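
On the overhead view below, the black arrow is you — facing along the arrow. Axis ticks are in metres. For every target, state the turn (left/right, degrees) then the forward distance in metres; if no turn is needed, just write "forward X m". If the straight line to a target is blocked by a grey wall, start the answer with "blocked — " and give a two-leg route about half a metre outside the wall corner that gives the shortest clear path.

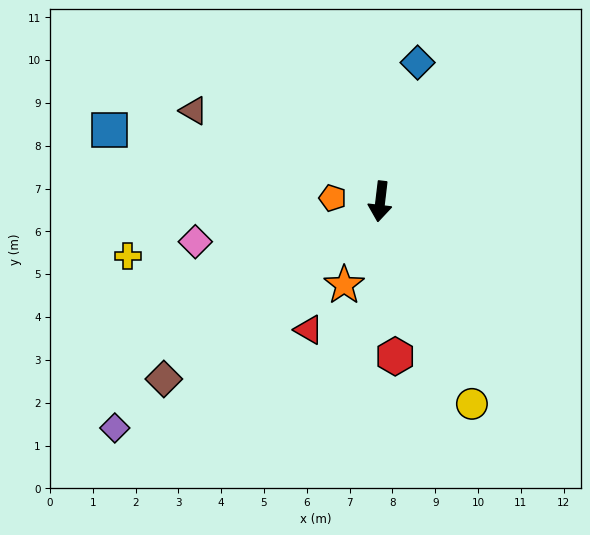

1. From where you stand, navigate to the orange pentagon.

turn right 87°, forward 1.1 m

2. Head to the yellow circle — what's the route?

turn left 31°, forward 5.2 m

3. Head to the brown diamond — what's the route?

turn right 44°, forward 6.5 m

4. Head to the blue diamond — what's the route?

turn left 172°, forward 3.4 m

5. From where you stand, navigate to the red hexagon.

turn left 12°, forward 3.6 m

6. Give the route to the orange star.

turn right 17°, forward 2.1 m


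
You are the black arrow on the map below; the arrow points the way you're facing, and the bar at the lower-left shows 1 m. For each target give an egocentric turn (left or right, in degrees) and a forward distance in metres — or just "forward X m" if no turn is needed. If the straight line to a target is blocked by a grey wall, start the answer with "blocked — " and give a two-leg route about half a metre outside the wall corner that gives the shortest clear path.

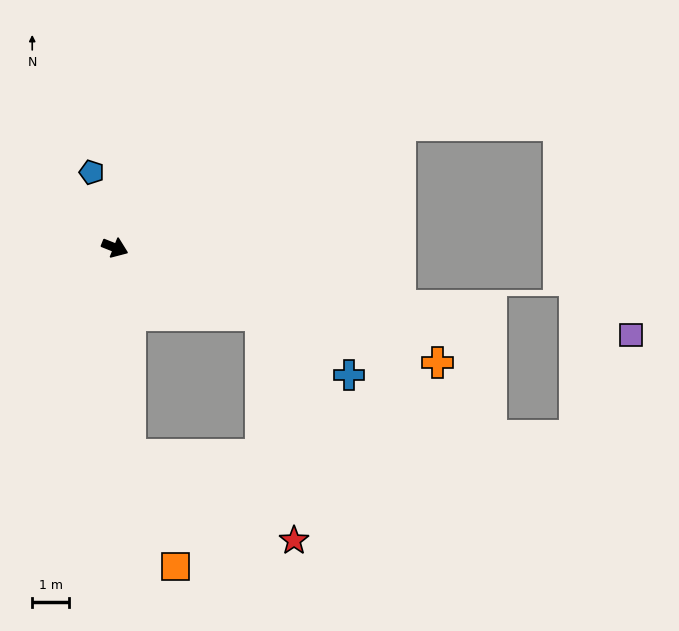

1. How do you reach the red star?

blocked — turn right 3°, forward 4.3 m, then turn right 57°, forward 6.1 m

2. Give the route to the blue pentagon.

turn left 129°, forward 2.1 m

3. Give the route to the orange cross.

turn left 2°, forward 9.2 m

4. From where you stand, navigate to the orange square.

blocked — turn right 64°, forward 5.6 m, then turn left 18°, forward 3.2 m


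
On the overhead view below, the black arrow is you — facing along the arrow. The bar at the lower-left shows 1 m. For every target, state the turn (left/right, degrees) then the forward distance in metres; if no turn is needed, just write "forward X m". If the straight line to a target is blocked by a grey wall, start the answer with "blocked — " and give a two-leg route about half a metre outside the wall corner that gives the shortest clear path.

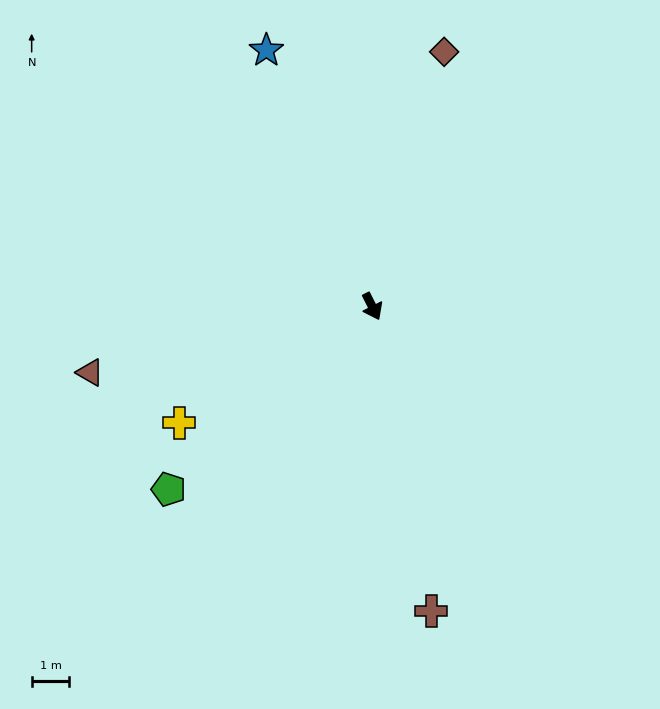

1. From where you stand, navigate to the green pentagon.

turn right 75°, forward 7.3 m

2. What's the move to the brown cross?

turn right 16°, forward 8.2 m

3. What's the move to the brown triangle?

turn right 104°, forward 7.7 m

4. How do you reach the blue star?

turn left 176°, forward 7.4 m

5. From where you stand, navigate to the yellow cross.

turn right 86°, forward 6.0 m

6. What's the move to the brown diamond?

turn left 137°, forward 7.0 m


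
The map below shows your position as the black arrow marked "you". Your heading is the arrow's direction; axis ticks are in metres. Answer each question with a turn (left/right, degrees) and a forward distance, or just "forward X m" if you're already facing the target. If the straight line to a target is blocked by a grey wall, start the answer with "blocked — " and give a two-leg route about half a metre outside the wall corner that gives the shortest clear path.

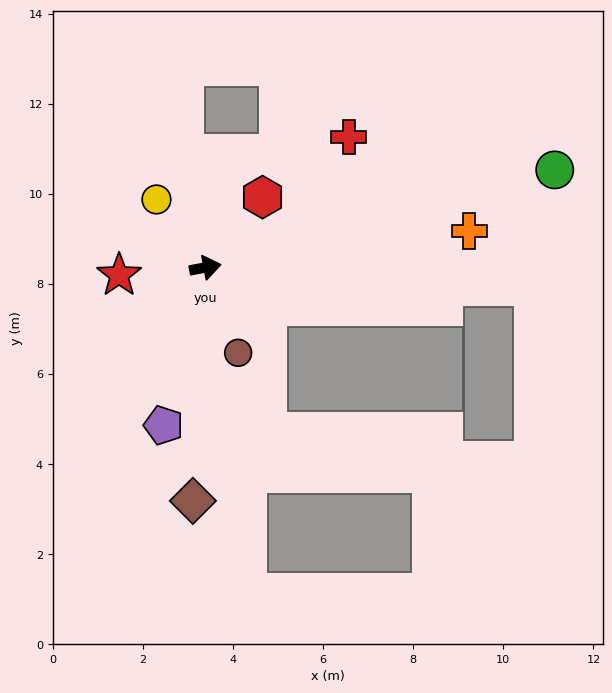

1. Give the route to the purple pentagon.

turn right 115°, forward 3.6 m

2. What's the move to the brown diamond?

turn right 104°, forward 5.2 m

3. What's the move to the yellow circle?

turn left 115°, forward 1.9 m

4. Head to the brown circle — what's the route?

turn right 80°, forward 2.0 m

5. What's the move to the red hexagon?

turn left 40°, forward 2.0 m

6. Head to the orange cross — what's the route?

turn right 3°, forward 5.9 m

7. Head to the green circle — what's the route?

turn left 5°, forward 8.1 m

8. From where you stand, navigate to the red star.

turn left 174°, forward 1.9 m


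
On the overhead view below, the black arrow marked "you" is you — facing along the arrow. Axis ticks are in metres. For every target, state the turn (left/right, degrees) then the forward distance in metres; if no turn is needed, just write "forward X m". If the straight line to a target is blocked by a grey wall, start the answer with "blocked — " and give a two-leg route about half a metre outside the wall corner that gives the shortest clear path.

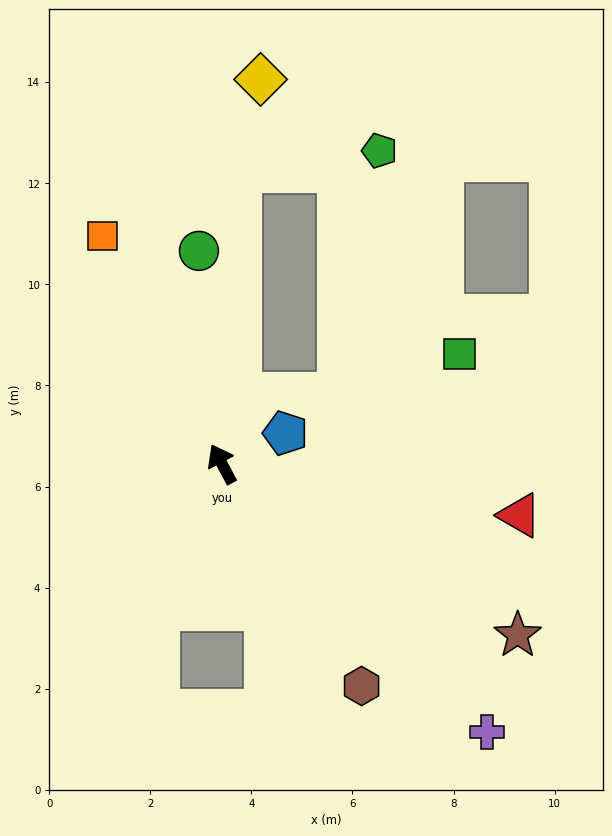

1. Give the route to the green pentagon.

blocked — turn right 32°, forward 5.8 m, then turn right 78°, forward 2.8 m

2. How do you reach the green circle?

turn right 22°, forward 4.2 m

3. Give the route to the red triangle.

turn right 128°, forward 6.0 m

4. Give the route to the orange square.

forward 5.1 m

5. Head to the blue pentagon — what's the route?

turn right 92°, forward 1.4 m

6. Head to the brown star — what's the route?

turn right 148°, forward 6.8 m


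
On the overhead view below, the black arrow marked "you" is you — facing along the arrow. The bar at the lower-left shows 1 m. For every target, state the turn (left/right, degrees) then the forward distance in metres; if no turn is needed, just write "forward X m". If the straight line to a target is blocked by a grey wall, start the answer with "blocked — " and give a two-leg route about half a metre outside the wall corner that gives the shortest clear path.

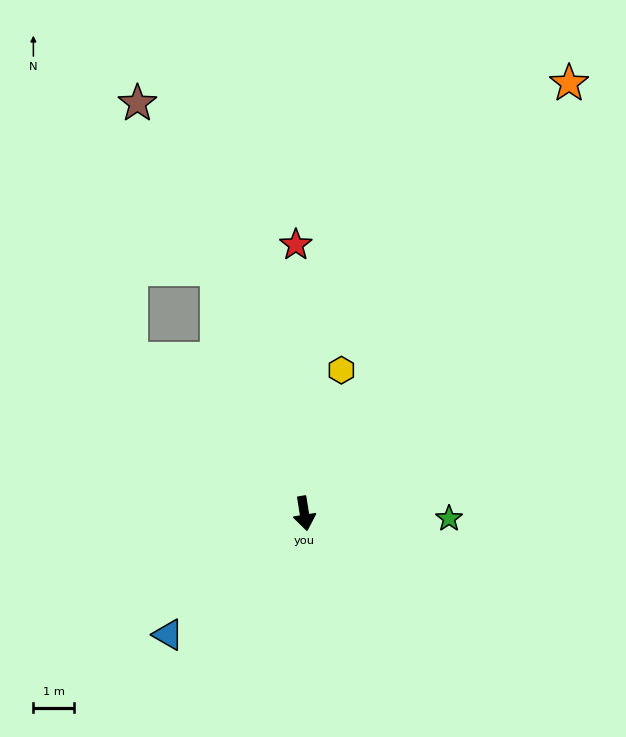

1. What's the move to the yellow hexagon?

turn left 157°, forward 3.7 m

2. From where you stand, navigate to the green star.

turn left 79°, forward 3.6 m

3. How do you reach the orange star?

turn left 139°, forward 12.5 m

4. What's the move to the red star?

turn left 173°, forward 6.7 m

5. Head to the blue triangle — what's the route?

turn right 57°, forward 4.5 m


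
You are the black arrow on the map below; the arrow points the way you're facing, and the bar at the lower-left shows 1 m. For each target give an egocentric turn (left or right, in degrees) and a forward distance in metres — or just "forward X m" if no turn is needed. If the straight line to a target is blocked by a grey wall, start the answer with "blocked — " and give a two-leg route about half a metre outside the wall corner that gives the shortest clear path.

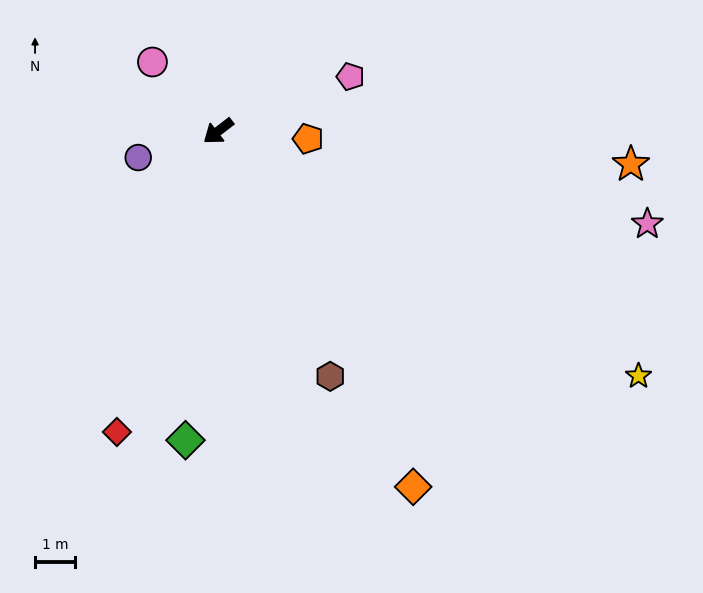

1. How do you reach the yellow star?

turn left 112°, forward 12.1 m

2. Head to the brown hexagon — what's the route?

turn left 77°, forward 6.7 m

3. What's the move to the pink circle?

turn right 84°, forward 2.4 m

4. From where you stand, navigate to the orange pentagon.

turn left 138°, forward 2.3 m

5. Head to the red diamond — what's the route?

turn left 34°, forward 7.9 m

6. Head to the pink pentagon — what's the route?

turn left 165°, forward 3.6 m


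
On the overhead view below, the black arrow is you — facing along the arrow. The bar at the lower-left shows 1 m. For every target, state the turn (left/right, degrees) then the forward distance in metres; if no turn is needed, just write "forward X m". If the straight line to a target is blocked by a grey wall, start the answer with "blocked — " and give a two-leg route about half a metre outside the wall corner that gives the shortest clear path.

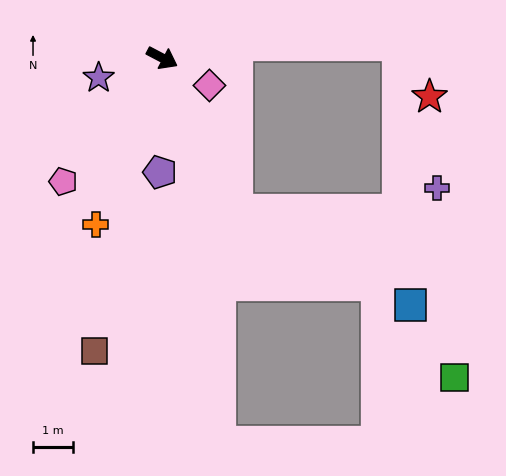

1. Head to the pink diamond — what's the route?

turn right 3°, forward 1.4 m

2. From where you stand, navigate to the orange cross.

turn right 84°, forward 4.5 m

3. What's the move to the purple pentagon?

turn right 63°, forward 2.9 m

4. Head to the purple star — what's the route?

turn right 135°, forward 1.7 m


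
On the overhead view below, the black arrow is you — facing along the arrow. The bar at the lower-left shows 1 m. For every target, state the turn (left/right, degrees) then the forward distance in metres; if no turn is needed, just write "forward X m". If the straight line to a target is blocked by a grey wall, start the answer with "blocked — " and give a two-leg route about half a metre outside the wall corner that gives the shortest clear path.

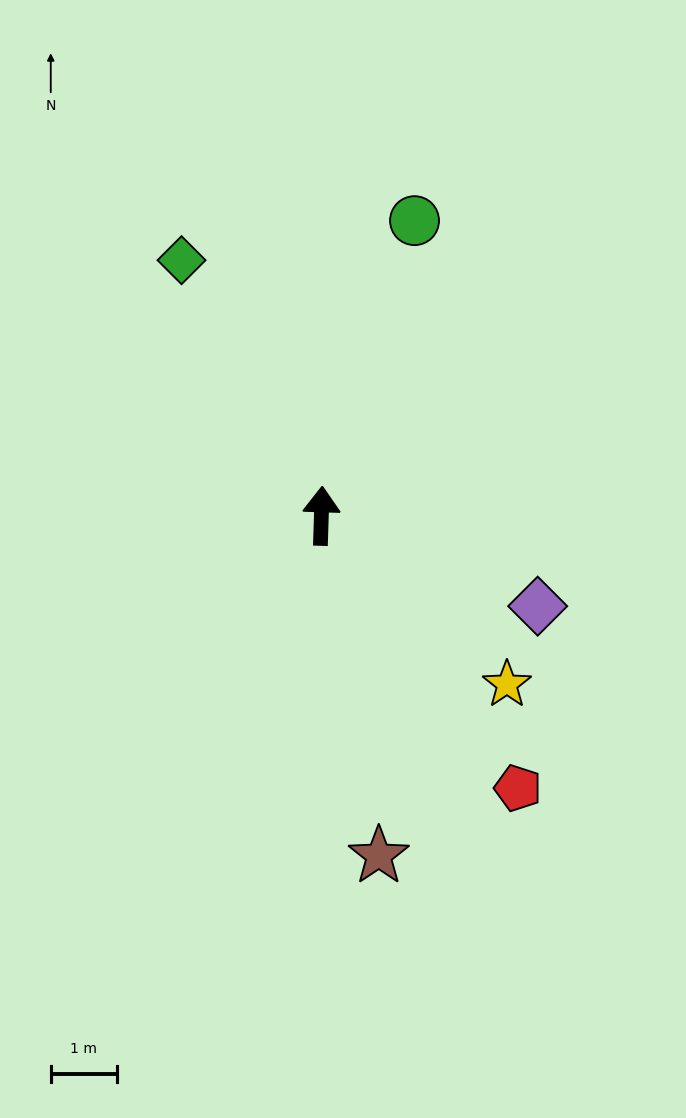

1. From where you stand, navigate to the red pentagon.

turn right 142°, forward 5.1 m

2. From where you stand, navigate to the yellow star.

turn right 130°, forward 3.8 m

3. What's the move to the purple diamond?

turn right 111°, forward 3.6 m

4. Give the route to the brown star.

turn right 169°, forward 5.2 m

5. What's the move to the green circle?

turn right 16°, forward 4.7 m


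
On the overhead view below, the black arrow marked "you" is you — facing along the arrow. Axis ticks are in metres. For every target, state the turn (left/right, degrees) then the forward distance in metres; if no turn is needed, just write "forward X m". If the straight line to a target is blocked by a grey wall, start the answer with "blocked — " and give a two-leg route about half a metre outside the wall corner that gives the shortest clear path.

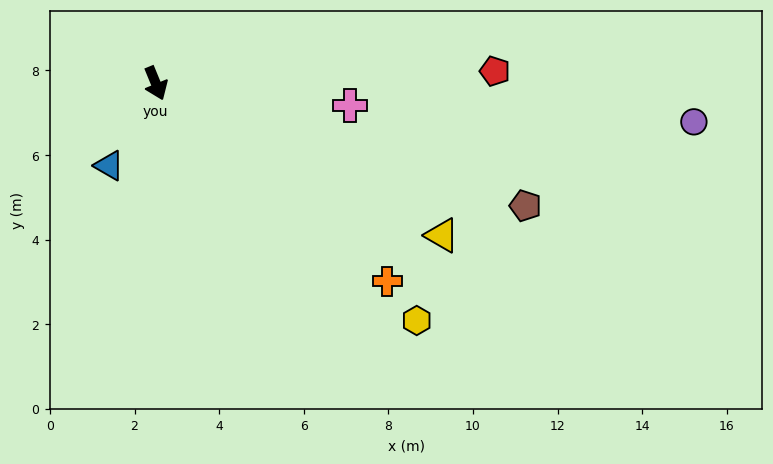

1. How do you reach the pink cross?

turn left 61°, forward 4.6 m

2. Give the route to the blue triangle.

turn right 52°, forward 2.2 m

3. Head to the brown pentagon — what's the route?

turn left 49°, forward 9.2 m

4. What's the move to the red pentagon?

turn left 70°, forward 8.0 m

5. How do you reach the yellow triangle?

turn left 40°, forward 7.7 m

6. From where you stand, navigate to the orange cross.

turn left 27°, forward 7.2 m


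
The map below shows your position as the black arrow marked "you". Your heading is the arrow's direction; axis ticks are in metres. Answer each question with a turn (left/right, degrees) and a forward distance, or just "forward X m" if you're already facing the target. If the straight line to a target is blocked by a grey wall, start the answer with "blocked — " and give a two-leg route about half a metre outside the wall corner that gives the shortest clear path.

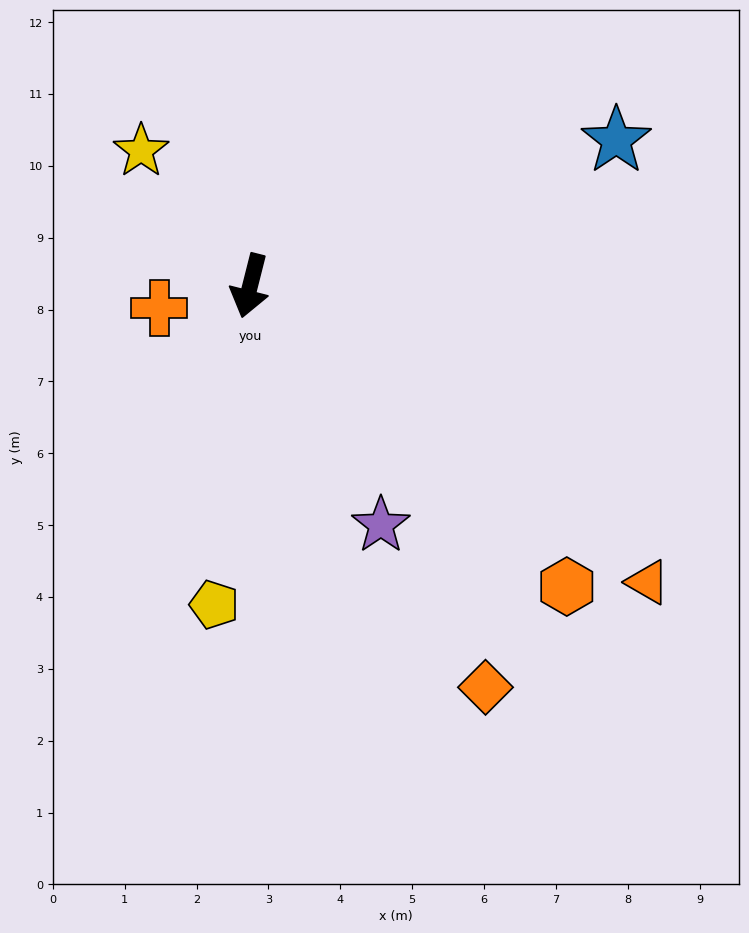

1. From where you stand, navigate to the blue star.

turn left 126°, forward 5.5 m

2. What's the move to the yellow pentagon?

turn left 8°, forward 4.5 m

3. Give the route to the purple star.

turn left 43°, forward 3.8 m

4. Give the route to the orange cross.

turn right 62°, forward 1.3 m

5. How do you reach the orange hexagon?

turn left 61°, forward 6.1 m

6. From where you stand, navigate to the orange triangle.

turn left 67°, forward 6.9 m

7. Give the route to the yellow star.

turn right 127°, forward 2.4 m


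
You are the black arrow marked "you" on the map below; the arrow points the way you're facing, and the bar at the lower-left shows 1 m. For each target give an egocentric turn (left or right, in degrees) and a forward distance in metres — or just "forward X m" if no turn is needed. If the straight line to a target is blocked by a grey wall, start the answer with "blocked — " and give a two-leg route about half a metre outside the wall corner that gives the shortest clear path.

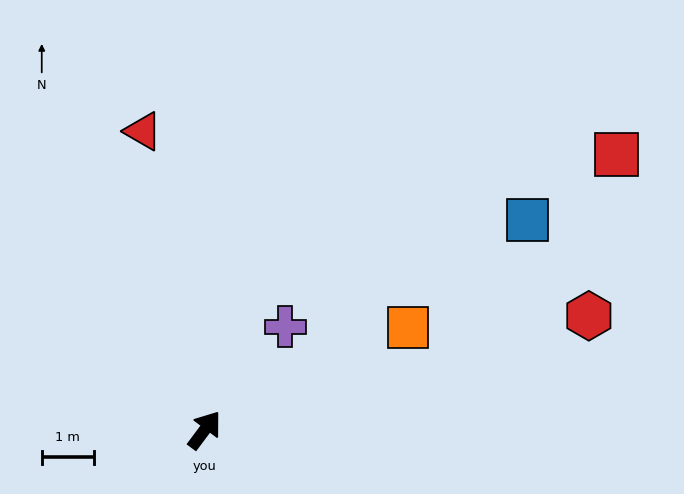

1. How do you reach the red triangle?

turn left 48°, forward 5.8 m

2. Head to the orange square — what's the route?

turn right 27°, forward 4.3 m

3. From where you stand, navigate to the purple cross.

forward 2.5 m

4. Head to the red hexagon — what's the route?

turn right 37°, forward 7.7 m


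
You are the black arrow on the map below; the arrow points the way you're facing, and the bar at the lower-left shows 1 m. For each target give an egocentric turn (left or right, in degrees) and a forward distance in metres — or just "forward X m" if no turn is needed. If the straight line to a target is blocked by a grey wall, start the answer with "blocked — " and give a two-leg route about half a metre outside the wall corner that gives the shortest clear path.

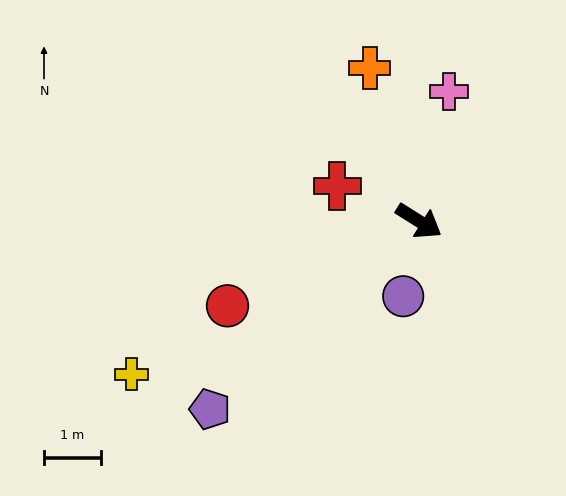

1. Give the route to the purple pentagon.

turn right 106°, forward 5.0 m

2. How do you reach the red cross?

turn right 171°, forward 1.6 m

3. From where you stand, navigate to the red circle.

turn right 124°, forward 3.7 m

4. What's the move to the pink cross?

turn left 109°, forward 2.3 m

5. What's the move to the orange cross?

turn left 140°, forward 2.8 m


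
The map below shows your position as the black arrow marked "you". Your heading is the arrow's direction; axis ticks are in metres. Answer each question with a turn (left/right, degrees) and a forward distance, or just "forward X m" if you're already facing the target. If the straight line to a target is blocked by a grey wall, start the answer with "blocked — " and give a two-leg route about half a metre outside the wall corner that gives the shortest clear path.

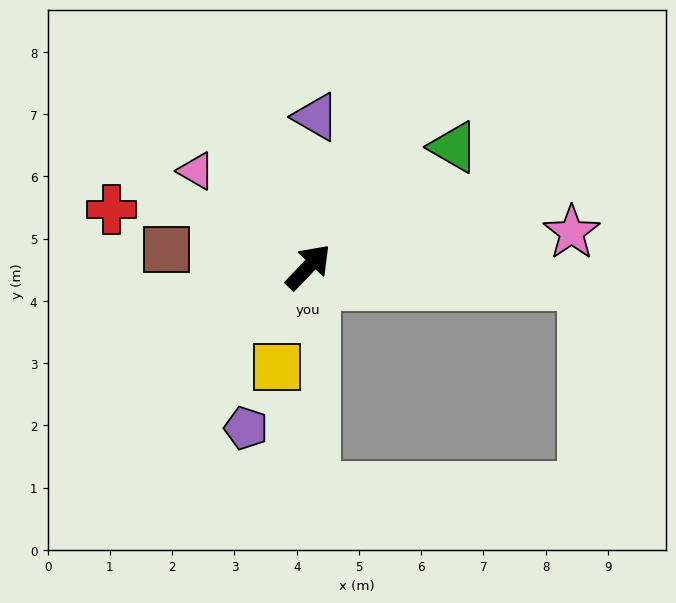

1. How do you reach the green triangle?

turn right 7°, forward 3.0 m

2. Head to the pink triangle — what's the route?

turn left 93°, forward 2.4 m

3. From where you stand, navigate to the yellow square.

turn right 154°, forward 1.7 m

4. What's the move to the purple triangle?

turn left 41°, forward 2.4 m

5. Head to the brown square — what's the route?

turn left 127°, forward 2.3 m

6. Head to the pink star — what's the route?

turn right 39°, forward 4.3 m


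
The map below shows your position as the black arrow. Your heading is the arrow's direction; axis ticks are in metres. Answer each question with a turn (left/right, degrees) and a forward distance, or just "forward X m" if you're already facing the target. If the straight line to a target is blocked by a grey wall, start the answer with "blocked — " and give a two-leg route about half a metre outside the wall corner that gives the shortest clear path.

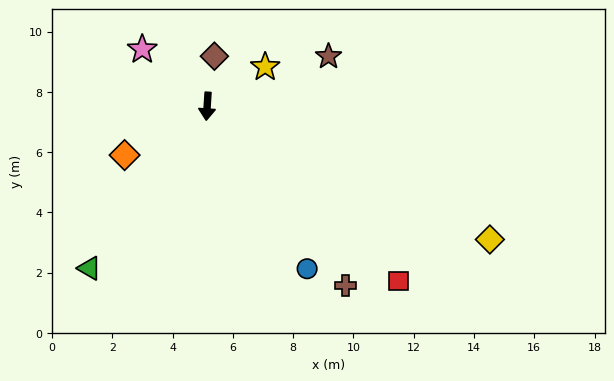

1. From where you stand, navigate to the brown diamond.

turn left 176°, forward 1.7 m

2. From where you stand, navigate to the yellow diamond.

turn left 69°, forward 10.4 m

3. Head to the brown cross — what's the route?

turn left 41°, forward 7.5 m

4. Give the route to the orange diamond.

turn right 56°, forward 3.2 m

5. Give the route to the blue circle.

turn left 35°, forward 6.3 m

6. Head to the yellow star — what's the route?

turn left 128°, forward 2.3 m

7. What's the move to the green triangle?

turn right 32°, forward 6.6 m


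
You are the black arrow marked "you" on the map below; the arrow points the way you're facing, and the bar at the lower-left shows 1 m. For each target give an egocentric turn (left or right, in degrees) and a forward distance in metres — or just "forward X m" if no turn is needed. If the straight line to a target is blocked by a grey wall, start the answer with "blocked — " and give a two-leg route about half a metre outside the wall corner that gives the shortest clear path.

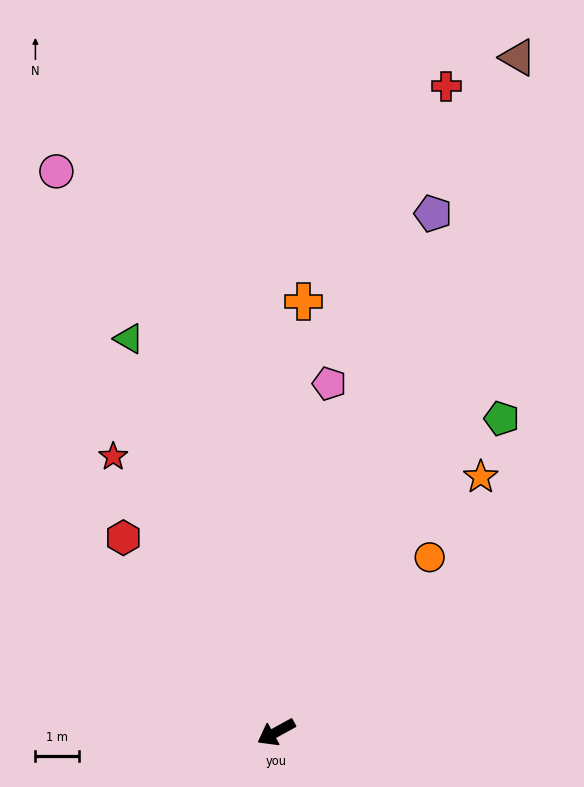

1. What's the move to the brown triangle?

turn right 139°, forward 16.4 m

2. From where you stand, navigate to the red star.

turn right 88°, forward 7.3 m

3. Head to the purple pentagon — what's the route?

turn right 136°, forward 12.4 m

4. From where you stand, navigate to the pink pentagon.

turn right 128°, forward 8.1 m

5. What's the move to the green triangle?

turn right 98°, forward 9.6 m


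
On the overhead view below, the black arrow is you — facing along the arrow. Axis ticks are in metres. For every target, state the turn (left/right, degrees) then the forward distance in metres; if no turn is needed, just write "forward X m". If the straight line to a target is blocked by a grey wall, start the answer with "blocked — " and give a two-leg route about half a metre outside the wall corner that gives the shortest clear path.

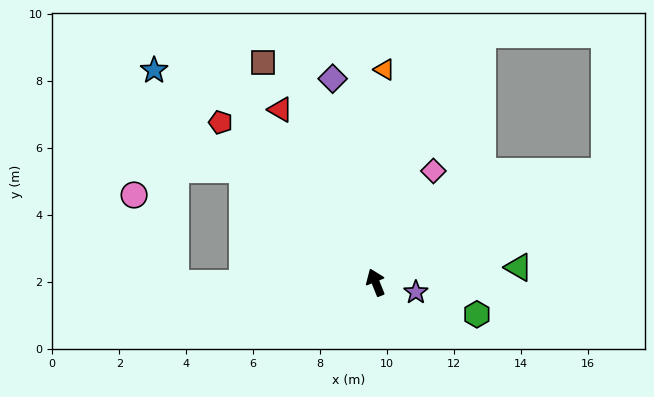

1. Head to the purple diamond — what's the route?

turn right 10°, forward 6.2 m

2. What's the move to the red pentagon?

turn left 22°, forward 6.7 m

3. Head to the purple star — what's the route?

turn right 126°, forward 1.2 m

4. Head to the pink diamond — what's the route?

turn right 49°, forward 3.7 m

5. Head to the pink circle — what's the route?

blocked — turn left 69°, forward 6.0 m, then turn right 66°, forward 2.9 m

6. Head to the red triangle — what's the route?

turn left 7°, forward 5.9 m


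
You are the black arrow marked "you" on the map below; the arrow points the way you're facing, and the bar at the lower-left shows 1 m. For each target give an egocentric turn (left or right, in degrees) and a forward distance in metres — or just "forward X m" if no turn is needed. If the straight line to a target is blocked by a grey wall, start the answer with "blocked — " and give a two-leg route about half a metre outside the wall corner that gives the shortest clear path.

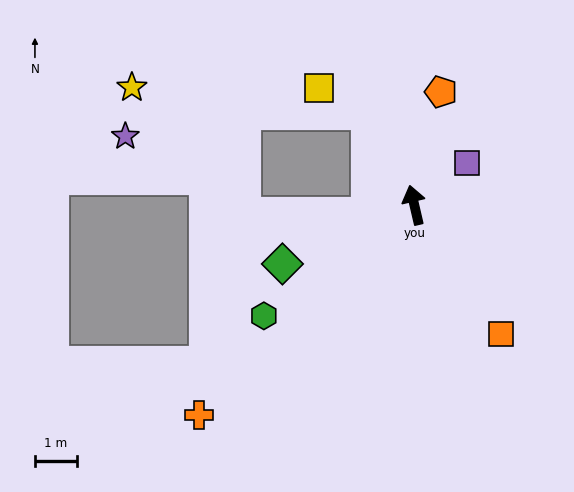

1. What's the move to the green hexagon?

turn left 113°, forward 4.4 m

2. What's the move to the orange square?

turn right 159°, forward 3.7 m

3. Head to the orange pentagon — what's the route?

turn right 26°, forward 2.8 m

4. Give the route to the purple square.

turn right 65°, forward 1.6 m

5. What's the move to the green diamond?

turn left 101°, forward 3.4 m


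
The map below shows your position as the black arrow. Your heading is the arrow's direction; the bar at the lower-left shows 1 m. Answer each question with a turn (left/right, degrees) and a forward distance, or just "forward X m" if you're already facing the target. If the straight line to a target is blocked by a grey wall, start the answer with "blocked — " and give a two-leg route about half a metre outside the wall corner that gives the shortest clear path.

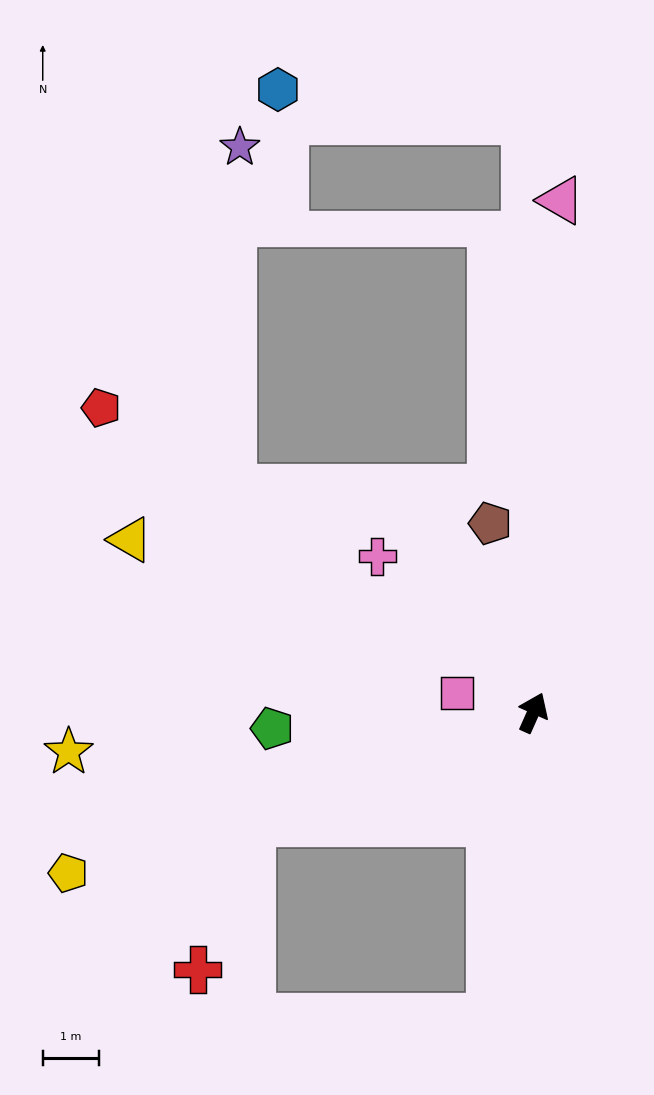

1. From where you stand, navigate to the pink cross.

turn left 69°, forward 3.9 m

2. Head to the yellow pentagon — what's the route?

turn left 133°, forward 8.7 m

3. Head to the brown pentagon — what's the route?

turn left 37°, forward 3.4 m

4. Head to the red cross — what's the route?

blocked — turn left 135°, forward 5.4 m, then turn left 49°, forward 2.8 m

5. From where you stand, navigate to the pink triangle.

turn left 21°, forward 9.1 m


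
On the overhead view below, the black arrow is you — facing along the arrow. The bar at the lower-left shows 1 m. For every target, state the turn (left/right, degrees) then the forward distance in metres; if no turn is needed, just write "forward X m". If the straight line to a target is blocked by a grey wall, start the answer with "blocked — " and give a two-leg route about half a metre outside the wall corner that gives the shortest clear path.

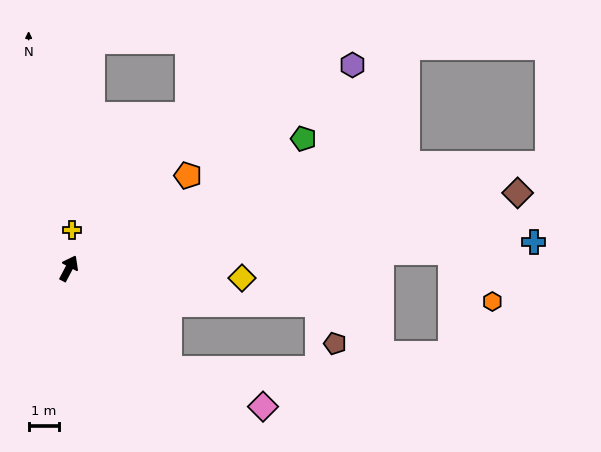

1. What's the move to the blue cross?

turn right 59°, forward 15.4 m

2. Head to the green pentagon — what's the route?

turn right 33°, forward 8.9 m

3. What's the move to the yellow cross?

turn left 23°, forward 1.3 m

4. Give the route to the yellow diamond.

turn right 65°, forward 5.7 m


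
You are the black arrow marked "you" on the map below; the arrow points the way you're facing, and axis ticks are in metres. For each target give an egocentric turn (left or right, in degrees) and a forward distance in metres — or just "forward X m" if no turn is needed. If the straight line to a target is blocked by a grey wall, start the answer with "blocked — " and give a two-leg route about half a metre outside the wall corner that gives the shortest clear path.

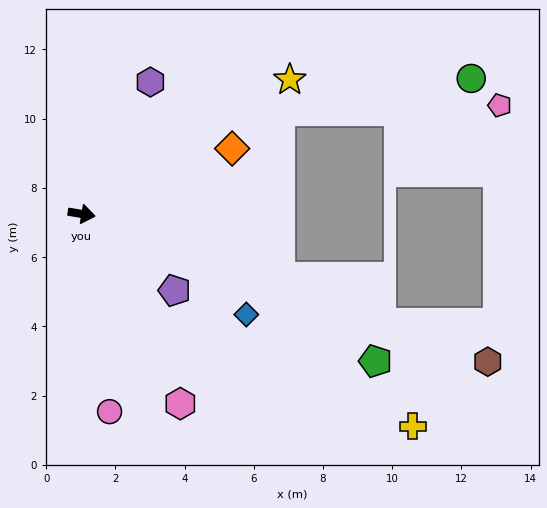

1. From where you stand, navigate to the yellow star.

turn left 42°, forward 7.2 m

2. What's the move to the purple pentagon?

turn right 30°, forward 3.5 m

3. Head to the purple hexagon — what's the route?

turn left 72°, forward 4.3 m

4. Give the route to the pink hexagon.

turn right 53°, forward 6.2 m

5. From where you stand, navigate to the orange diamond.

turn left 33°, forward 4.7 m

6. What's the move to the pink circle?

turn right 72°, forward 5.8 m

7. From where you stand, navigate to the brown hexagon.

turn right 11°, forward 12.5 m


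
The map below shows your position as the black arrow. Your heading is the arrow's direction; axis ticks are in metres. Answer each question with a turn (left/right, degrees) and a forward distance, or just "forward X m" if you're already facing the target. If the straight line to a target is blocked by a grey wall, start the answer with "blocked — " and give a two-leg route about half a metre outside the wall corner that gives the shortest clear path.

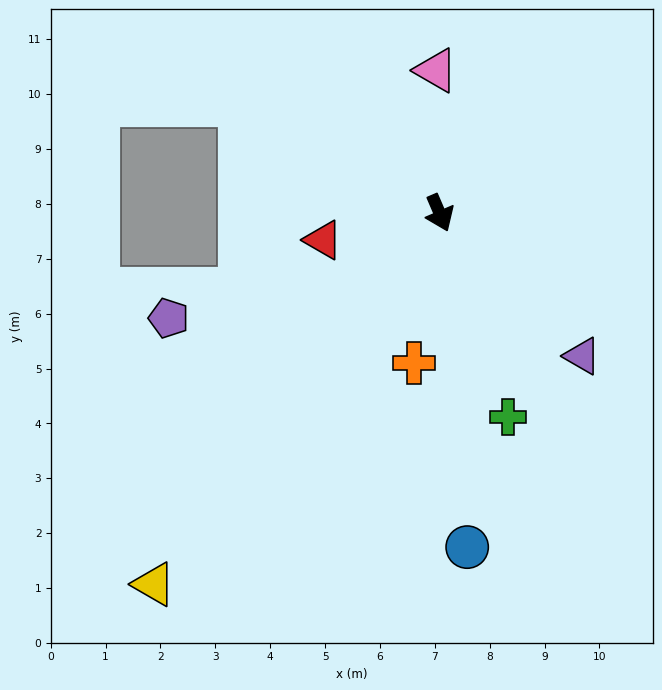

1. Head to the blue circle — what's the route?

turn right 19°, forward 6.1 m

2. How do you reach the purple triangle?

turn left 22°, forward 3.7 m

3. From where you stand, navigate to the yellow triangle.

turn right 61°, forward 8.5 m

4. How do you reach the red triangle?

turn right 100°, forward 2.2 m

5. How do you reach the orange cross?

turn right 33°, forward 2.8 m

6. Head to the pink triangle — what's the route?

turn left 158°, forward 2.6 m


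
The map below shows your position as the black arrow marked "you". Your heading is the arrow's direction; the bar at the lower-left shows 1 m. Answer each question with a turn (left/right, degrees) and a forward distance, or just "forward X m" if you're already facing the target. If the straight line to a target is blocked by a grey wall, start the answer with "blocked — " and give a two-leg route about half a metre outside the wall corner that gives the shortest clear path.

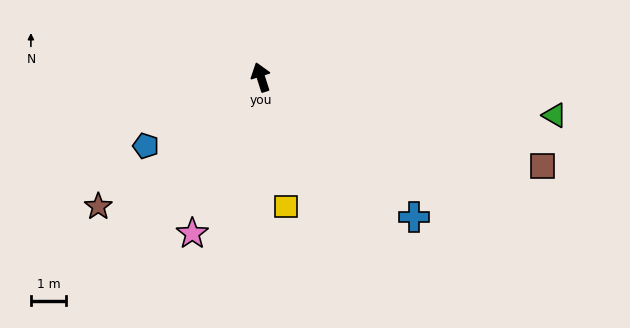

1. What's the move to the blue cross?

turn right 150°, forward 5.9 m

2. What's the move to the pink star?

turn left 139°, forward 4.9 m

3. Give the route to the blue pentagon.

turn left 103°, forward 3.8 m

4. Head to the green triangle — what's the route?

turn right 115°, forward 8.4 m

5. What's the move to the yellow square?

turn left 173°, forward 3.8 m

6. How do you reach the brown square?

turn right 125°, forward 8.4 m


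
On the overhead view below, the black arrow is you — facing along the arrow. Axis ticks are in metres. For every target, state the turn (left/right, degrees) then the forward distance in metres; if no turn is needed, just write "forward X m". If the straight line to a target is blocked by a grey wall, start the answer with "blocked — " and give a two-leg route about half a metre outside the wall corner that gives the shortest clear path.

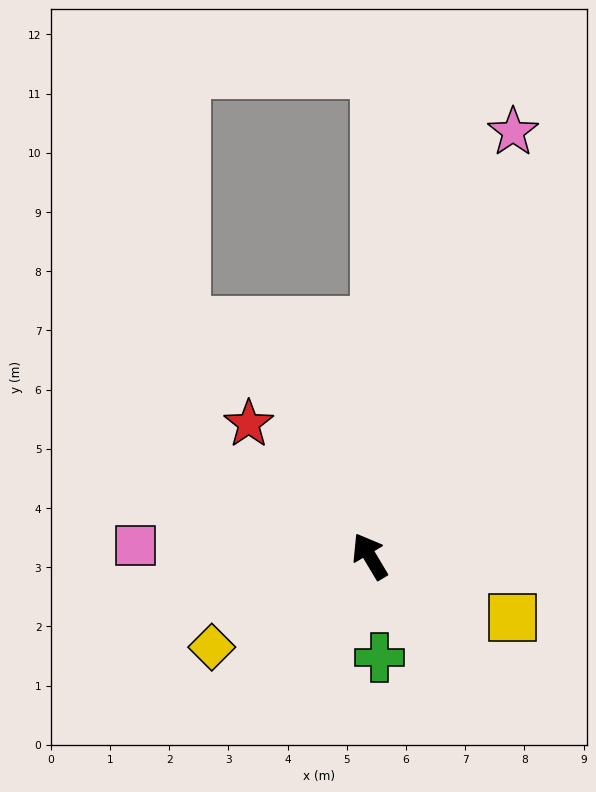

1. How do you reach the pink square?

turn left 57°, forward 4.0 m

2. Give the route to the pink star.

turn right 50°, forward 7.6 m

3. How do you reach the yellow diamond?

turn left 89°, forward 3.1 m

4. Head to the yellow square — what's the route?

turn right 144°, forward 2.6 m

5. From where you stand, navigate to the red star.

turn left 12°, forward 3.0 m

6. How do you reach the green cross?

turn left 155°, forward 1.7 m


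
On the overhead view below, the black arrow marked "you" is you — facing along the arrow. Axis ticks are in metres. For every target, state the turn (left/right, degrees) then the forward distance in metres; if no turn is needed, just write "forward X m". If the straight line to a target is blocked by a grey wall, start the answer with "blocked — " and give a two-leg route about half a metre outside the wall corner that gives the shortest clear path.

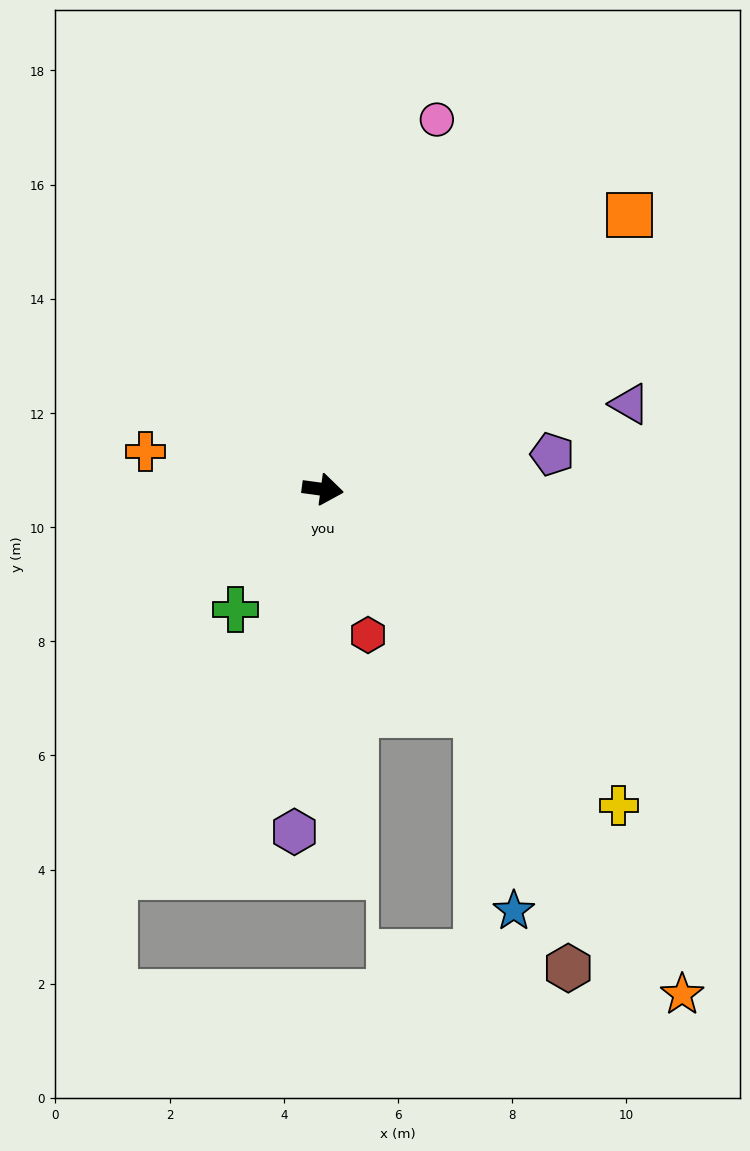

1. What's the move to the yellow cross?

turn right 39°, forward 7.6 m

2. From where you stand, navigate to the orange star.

turn right 47°, forward 10.9 m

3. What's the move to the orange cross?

turn left 176°, forward 3.2 m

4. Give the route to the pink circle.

turn left 81°, forward 6.8 m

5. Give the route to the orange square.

turn left 50°, forward 7.2 m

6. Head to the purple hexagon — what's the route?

turn right 87°, forward 6.0 m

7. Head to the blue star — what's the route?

blocked — turn right 48°, forward 4.8 m, then turn right 24°, forward 3.5 m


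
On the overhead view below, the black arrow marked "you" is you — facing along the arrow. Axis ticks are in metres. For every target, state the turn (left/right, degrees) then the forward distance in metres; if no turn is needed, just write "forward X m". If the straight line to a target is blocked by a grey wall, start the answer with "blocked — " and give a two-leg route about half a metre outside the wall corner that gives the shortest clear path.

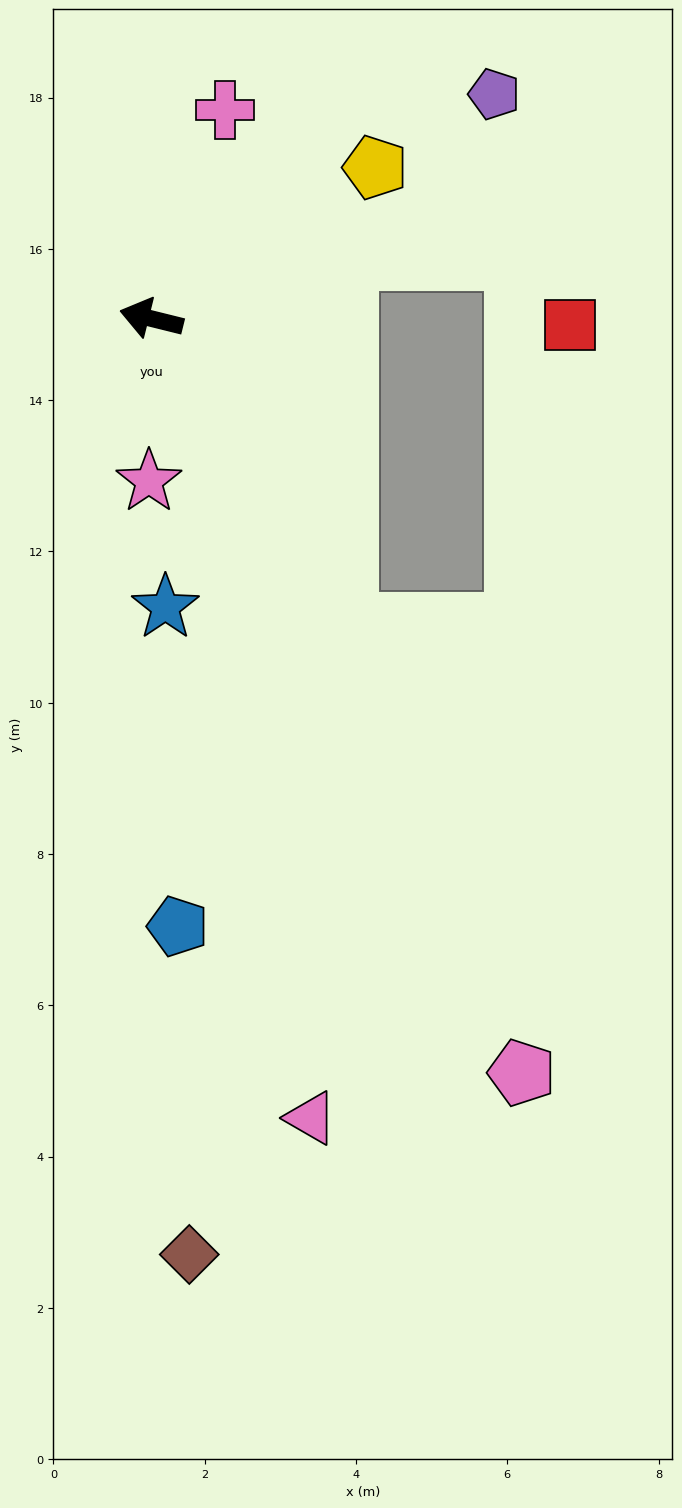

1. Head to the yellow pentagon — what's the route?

turn right 132°, forward 3.6 m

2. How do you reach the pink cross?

turn right 96°, forward 2.9 m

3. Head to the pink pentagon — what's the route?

turn left 130°, forward 11.1 m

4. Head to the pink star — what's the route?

turn left 103°, forward 2.2 m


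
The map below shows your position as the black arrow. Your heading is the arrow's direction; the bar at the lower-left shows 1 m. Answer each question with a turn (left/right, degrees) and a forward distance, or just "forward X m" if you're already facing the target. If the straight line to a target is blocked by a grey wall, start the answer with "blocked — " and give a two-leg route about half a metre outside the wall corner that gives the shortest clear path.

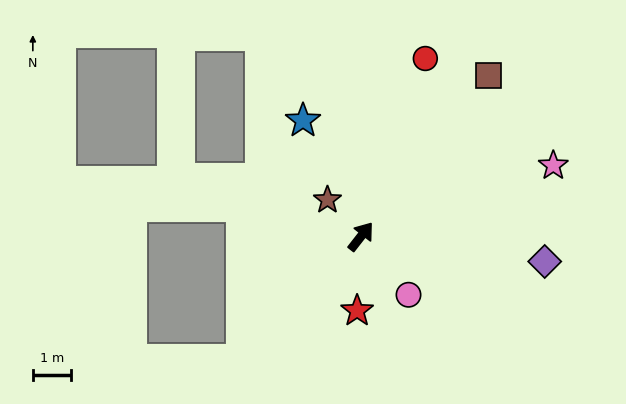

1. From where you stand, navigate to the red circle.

turn left 18°, forward 5.0 m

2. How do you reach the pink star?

turn right 32°, forward 5.4 m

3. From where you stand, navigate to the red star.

turn right 145°, forward 2.0 m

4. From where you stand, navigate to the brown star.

turn left 81°, forward 1.3 m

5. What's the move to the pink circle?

turn right 103°, forward 2.0 m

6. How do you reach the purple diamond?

turn right 60°, forward 4.9 m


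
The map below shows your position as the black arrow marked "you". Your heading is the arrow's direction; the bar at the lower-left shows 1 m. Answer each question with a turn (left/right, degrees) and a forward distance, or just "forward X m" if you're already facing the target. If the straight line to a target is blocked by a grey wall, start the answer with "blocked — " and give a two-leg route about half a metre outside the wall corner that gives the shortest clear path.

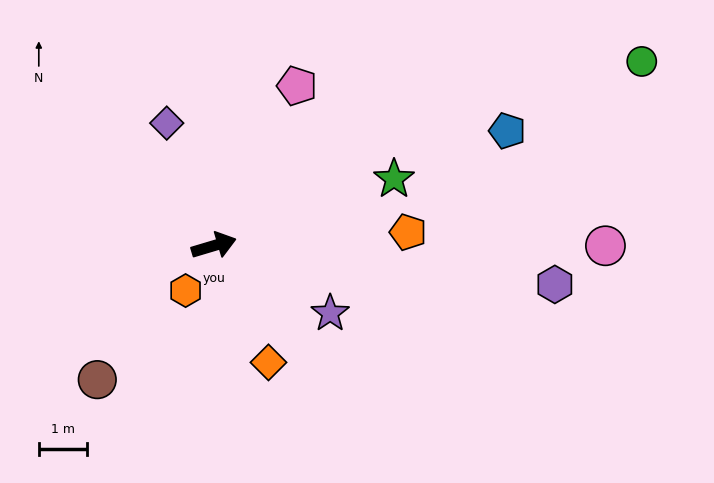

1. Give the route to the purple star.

turn right 47°, forward 2.8 m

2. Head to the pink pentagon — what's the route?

turn left 46°, forward 3.8 m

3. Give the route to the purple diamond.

turn left 94°, forward 2.7 m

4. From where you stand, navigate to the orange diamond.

turn right 82°, forward 2.7 m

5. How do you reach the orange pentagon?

turn right 13°, forward 4.1 m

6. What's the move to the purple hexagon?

turn right 23°, forward 7.1 m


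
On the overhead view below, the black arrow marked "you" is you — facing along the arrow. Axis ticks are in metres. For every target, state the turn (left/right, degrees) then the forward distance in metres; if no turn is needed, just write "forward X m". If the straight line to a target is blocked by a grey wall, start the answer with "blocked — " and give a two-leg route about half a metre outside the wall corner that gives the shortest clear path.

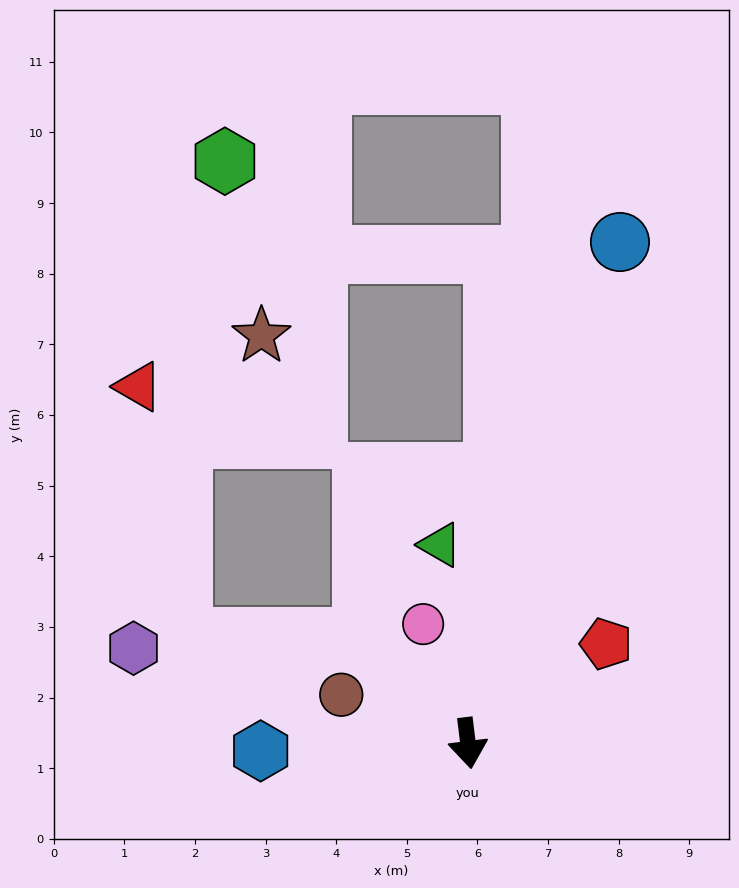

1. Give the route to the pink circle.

turn right 166°, forward 1.8 m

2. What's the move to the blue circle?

turn left 156°, forward 7.4 m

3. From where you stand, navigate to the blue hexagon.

turn right 95°, forward 2.9 m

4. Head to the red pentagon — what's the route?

turn left 119°, forward 2.4 m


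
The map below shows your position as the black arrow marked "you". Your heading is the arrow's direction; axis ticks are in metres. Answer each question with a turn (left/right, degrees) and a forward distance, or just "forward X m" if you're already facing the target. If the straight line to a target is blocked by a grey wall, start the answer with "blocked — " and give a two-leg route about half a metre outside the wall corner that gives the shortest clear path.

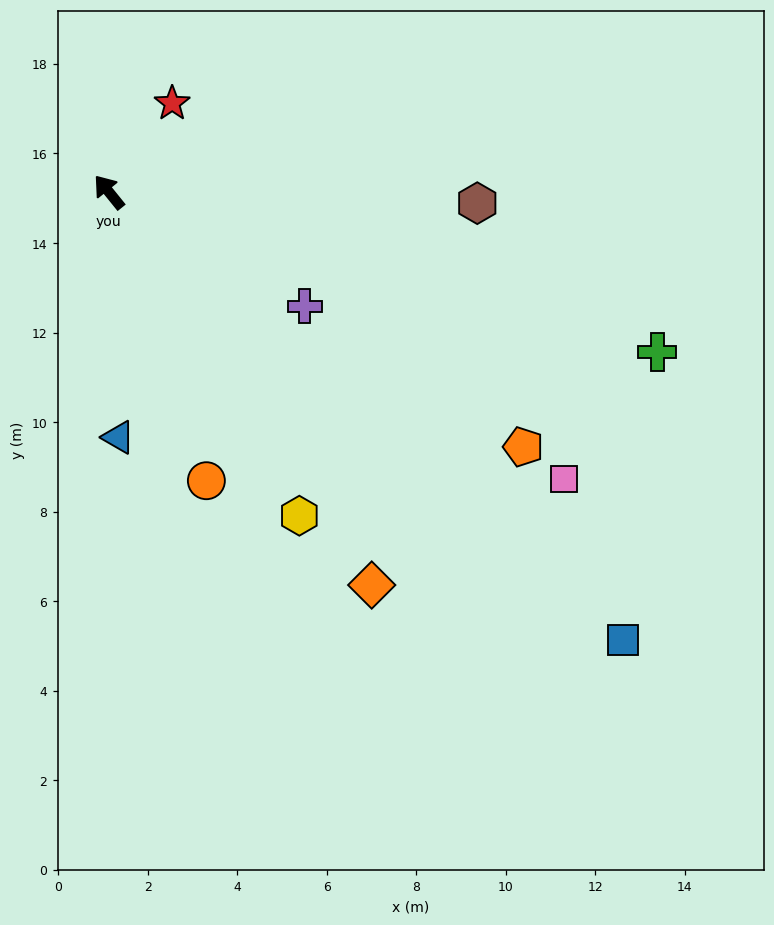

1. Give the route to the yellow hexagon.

turn left 172°, forward 8.4 m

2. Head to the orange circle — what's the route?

turn left 160°, forward 6.8 m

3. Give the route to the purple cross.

turn right 159°, forward 5.1 m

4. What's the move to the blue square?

turn right 170°, forward 15.2 m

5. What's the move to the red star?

turn right 74°, forward 2.4 m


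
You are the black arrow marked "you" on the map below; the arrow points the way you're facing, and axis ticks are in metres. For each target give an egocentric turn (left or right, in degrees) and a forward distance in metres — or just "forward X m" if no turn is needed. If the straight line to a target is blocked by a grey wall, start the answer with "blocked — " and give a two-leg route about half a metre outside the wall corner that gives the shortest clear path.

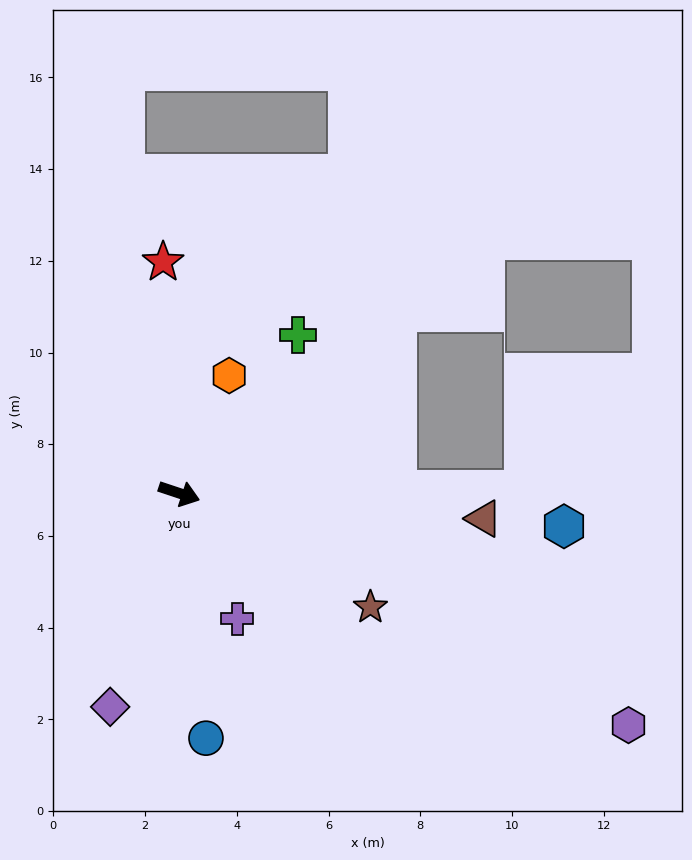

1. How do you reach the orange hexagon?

turn left 85°, forward 2.8 m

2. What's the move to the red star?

turn left 112°, forward 5.1 m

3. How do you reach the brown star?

turn right 12°, forward 4.9 m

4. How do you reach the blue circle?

turn right 65°, forward 5.4 m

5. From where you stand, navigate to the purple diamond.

turn right 89°, forward 4.9 m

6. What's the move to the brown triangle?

turn left 14°, forward 6.7 m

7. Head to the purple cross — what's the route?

turn right 47°, forward 3.0 m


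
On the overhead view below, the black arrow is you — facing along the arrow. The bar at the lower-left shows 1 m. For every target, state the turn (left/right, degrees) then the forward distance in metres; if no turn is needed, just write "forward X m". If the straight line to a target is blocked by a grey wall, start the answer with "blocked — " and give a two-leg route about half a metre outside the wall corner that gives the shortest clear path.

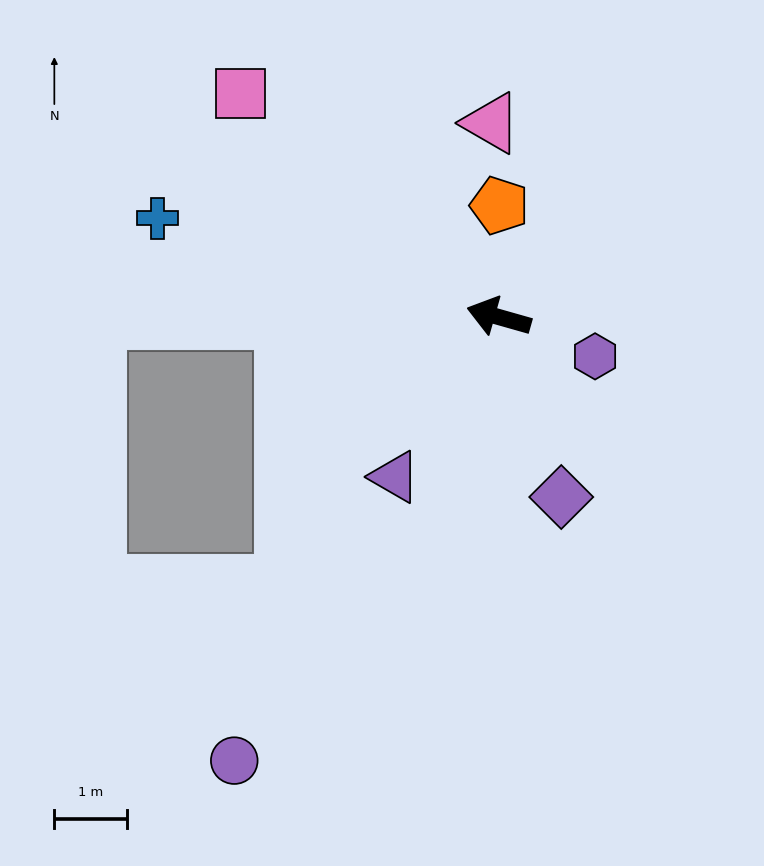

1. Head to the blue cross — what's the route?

forward 4.9 m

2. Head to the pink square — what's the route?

turn right 25°, forward 4.7 m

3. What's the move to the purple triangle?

turn left 73°, forward 2.6 m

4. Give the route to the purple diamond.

turn left 125°, forward 2.6 m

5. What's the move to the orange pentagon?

turn right 74°, forward 1.5 m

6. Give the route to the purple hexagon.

turn left 174°, forward 1.4 m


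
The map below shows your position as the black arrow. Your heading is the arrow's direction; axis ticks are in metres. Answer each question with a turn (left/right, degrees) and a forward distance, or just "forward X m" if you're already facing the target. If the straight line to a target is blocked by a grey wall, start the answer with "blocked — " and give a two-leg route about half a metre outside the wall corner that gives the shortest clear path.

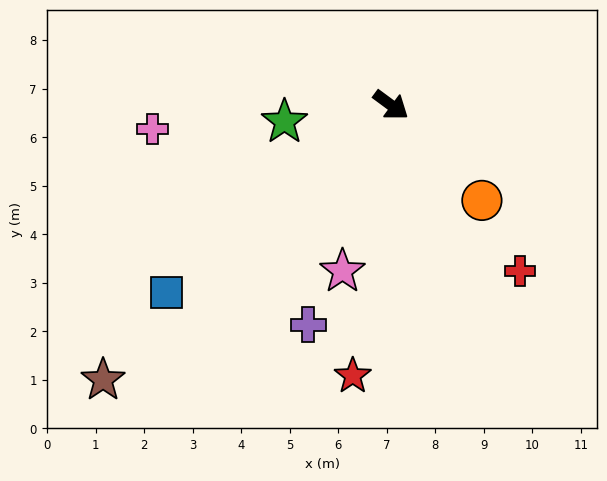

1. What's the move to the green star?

turn right 135°, forward 2.2 m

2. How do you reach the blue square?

turn right 104°, forward 6.0 m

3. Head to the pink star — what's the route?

turn right 70°, forward 3.6 m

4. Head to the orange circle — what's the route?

turn right 10°, forward 2.7 m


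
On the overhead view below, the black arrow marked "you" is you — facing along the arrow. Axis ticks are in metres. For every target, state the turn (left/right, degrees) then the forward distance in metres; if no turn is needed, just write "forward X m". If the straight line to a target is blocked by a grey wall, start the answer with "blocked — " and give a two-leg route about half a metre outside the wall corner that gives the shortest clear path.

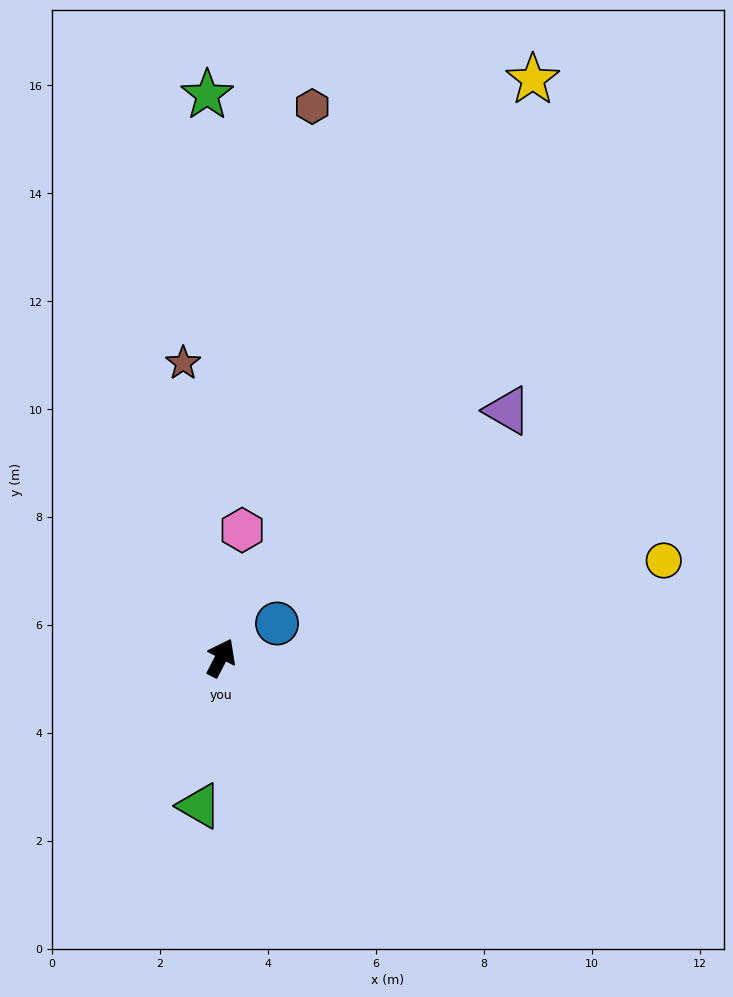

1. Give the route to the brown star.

turn left 35°, forward 5.5 m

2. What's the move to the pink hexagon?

turn left 18°, forward 2.4 m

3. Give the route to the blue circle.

turn right 31°, forward 1.2 m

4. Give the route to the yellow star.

forward 12.2 m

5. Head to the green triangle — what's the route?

turn right 161°, forward 2.8 m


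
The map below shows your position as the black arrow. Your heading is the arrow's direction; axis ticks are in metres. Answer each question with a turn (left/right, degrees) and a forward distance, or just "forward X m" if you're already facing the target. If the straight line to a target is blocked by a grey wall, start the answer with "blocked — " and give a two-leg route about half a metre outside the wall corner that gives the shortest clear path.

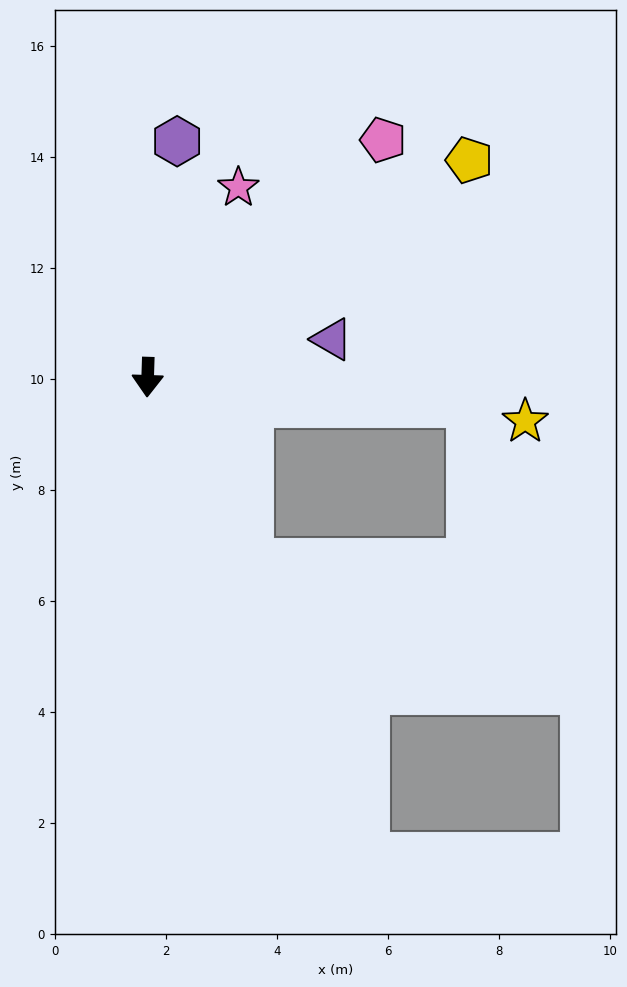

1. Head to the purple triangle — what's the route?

turn left 103°, forward 3.4 m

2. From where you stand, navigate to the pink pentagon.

turn left 137°, forward 6.0 m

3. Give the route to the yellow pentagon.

turn left 126°, forward 7.0 m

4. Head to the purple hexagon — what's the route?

turn left 175°, forward 4.3 m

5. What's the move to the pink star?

turn left 156°, forward 3.8 m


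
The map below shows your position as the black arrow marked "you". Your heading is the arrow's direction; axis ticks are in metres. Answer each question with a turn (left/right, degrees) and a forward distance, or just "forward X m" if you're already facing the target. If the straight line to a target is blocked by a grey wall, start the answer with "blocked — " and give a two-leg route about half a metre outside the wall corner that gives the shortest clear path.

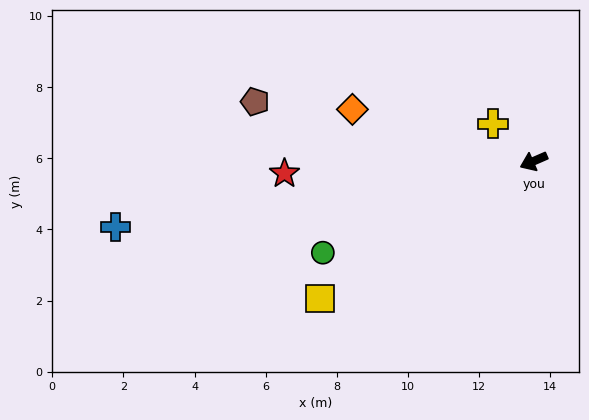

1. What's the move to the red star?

turn right 21°, forward 7.0 m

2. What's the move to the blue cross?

turn right 15°, forward 11.9 m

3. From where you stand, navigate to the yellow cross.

turn right 66°, forward 1.6 m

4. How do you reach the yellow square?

turn left 9°, forward 7.1 m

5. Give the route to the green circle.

forward 6.5 m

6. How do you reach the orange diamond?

turn right 40°, forward 5.3 m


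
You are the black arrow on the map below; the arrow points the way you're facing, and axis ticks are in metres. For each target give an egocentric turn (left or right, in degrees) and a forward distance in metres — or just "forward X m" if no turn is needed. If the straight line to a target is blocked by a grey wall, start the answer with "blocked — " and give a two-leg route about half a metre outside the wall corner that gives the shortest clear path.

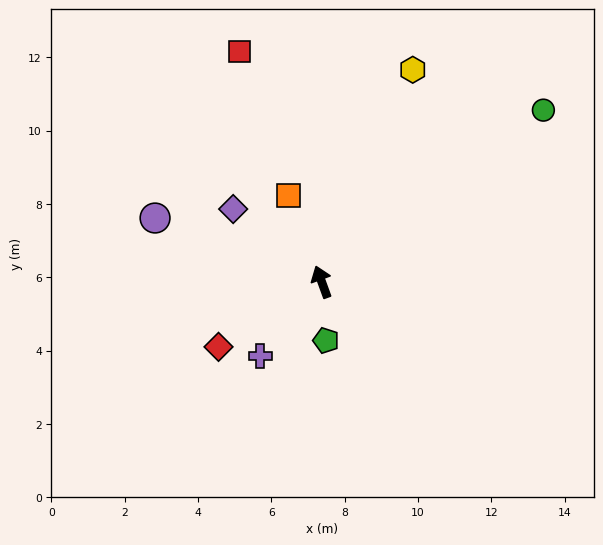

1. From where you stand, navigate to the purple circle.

turn left 49°, forward 4.9 m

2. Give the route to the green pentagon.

turn left 164°, forward 1.6 m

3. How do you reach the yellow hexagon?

turn right 43°, forward 6.3 m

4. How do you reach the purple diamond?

turn left 31°, forward 3.1 m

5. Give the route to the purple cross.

turn left 120°, forward 2.6 m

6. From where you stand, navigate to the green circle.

turn right 72°, forward 7.6 m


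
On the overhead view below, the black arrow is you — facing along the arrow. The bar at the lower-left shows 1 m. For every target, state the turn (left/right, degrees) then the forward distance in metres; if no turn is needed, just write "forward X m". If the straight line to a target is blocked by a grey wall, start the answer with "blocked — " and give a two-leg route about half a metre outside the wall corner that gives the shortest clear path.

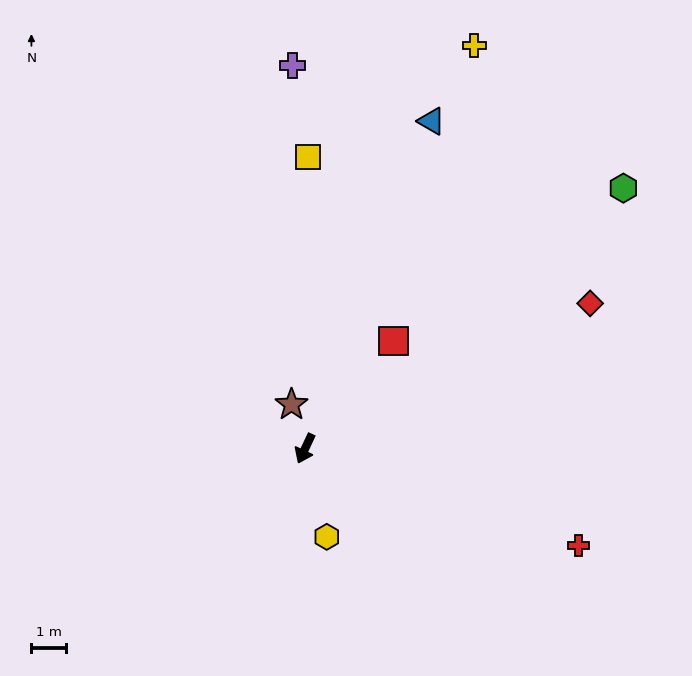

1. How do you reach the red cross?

turn left 96°, forward 8.4 m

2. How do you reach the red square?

turn left 166°, forward 4.1 m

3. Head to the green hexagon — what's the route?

turn left 154°, forward 12.0 m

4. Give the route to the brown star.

turn right 138°, forward 1.3 m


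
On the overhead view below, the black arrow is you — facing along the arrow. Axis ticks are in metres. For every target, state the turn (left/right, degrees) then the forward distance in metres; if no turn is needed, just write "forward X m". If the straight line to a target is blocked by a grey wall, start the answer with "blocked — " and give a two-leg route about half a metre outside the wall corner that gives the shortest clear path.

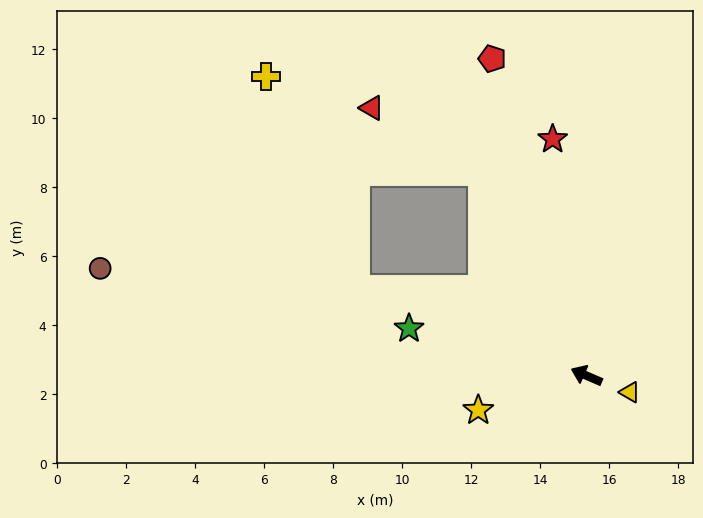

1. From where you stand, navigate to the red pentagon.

turn right 50°, forward 9.6 m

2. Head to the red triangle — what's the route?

blocked — turn right 40°, forward 6.7 m, then turn left 34°, forward 3.7 m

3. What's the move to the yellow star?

turn left 41°, forward 3.3 m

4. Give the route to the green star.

turn left 9°, forward 5.3 m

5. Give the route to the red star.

turn right 58°, forward 6.9 m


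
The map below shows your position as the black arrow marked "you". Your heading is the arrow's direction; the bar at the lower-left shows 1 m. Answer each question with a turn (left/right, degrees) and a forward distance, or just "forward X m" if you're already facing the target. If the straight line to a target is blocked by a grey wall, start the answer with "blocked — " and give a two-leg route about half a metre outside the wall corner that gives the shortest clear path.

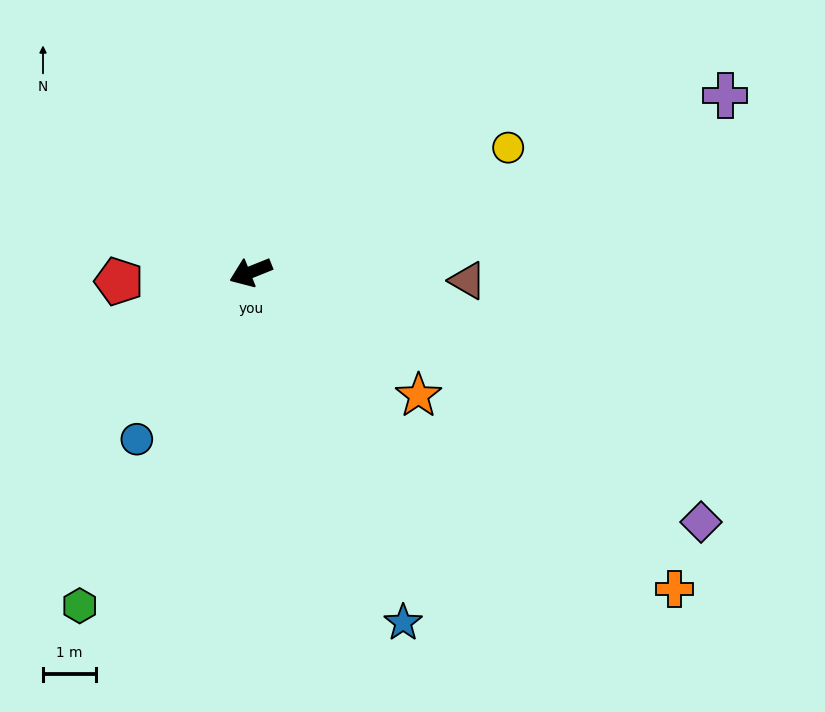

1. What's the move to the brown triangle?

turn left 156°, forward 4.1 m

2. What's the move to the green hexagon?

turn left 41°, forward 7.0 m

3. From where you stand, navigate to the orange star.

turn left 122°, forward 3.9 m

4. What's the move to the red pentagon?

turn right 18°, forward 2.5 m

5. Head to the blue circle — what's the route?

turn left 34°, forward 3.8 m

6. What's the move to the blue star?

turn left 92°, forward 7.1 m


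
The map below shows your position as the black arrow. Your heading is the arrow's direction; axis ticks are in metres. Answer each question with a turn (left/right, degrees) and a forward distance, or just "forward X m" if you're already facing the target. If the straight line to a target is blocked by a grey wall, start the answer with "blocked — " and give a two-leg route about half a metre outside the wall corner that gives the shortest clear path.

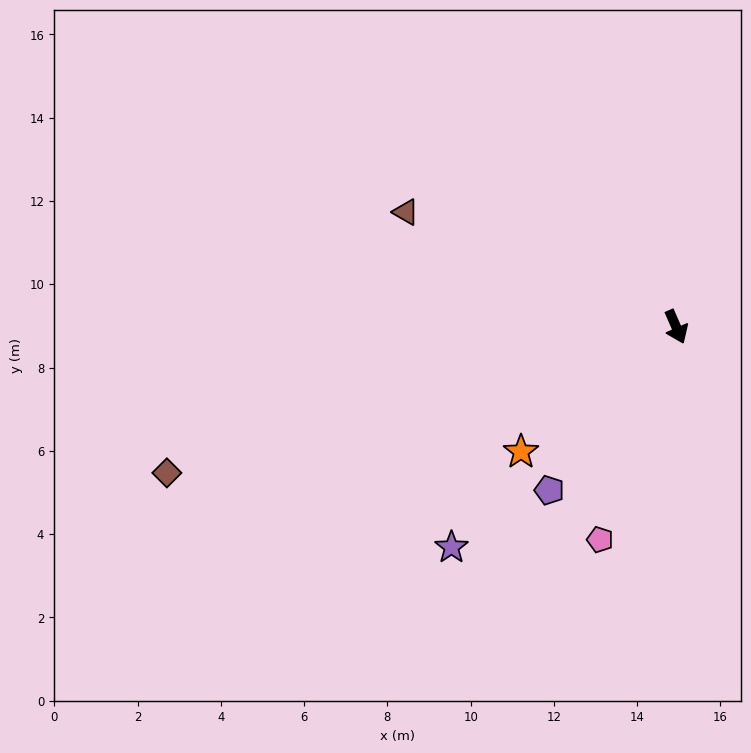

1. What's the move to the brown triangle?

turn right 137°, forward 7.1 m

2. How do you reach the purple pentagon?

turn right 61°, forward 5.0 m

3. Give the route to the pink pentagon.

turn right 43°, forward 5.4 m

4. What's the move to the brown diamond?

turn right 98°, forward 12.7 m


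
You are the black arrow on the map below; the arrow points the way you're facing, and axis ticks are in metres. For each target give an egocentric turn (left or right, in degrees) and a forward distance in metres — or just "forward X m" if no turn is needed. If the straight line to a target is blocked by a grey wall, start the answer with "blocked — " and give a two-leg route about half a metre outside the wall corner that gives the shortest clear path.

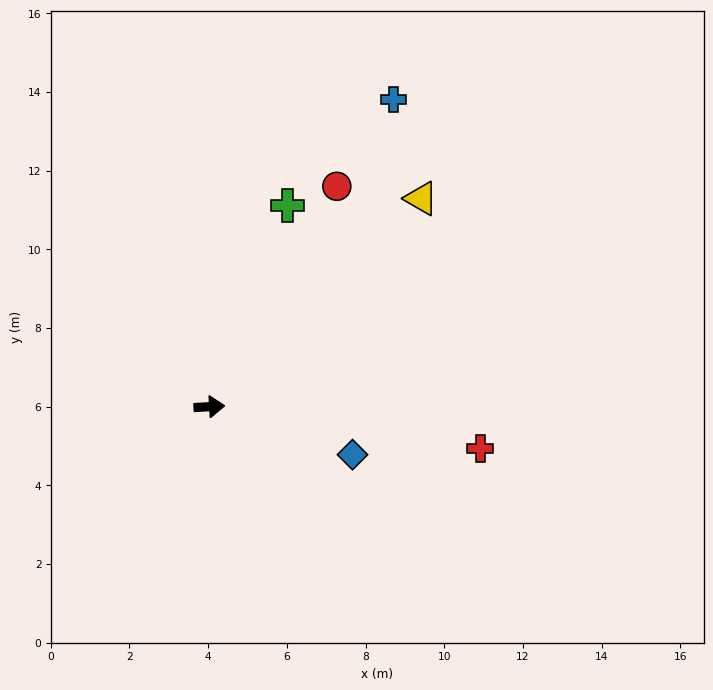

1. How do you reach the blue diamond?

turn right 22°, forward 3.8 m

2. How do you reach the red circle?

turn left 57°, forward 6.5 m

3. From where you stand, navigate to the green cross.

turn left 65°, forward 5.5 m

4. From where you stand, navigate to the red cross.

turn right 12°, forward 7.0 m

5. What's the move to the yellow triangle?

turn left 41°, forward 7.5 m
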